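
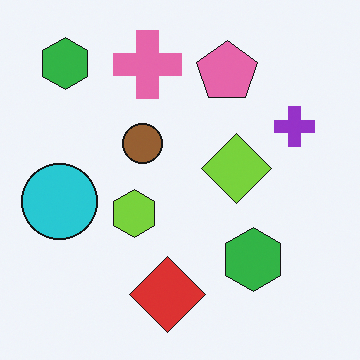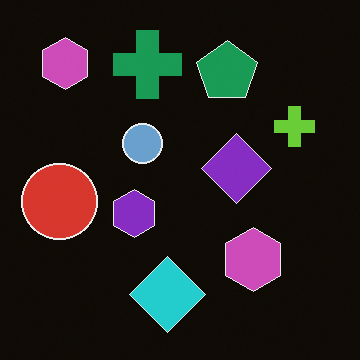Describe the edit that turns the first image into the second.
This is the original image color-inverted (negative).

The light background has become dark and every shape's color is its complement — a photographic negative.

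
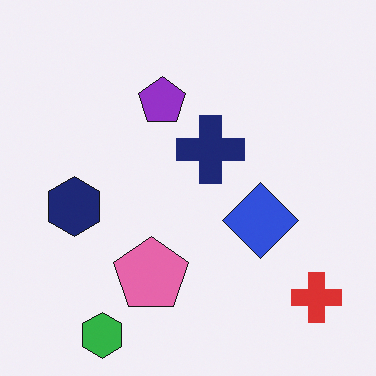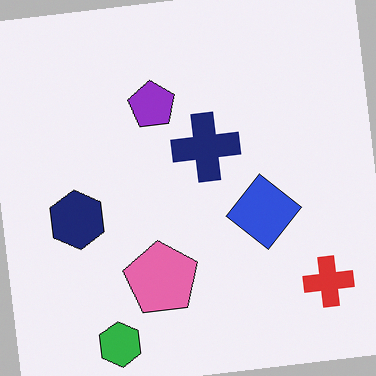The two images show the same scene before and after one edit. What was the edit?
The second image is the first rotated counter-clockwise by a small amount.

Every shape is tilted by the same angle and the image corners show triangular fill wedges — a whole-image rotation by a non-right angle.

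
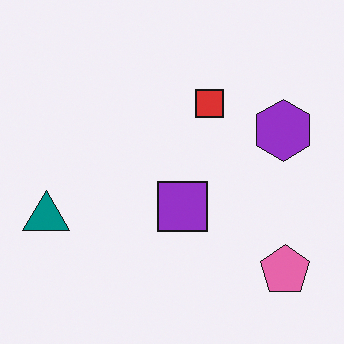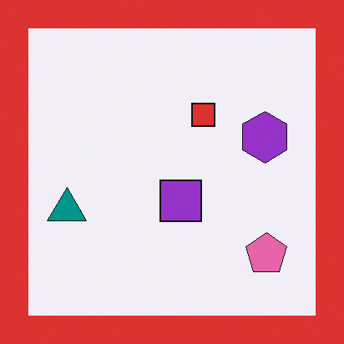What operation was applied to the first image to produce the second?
Framed with a red border.

A solid red frame runs around the edge of the second image, with the content slightly shrunk inside it.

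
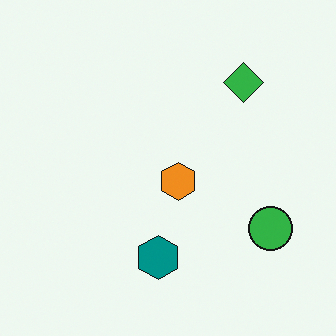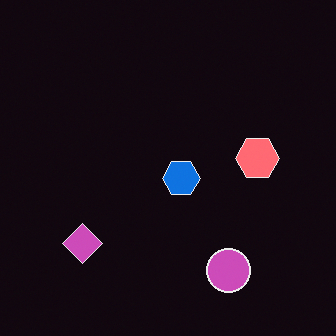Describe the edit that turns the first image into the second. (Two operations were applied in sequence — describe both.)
It was color-inverted (negative), then transposed (reflected across the top-left ↔ bottom-right diagonal).

The light background has become dark and every shape's color is its complement — a photographic negative. Shapes have swapped their row and column positions — what was in the top-right is now in the bottom-left — a diagonal reflection.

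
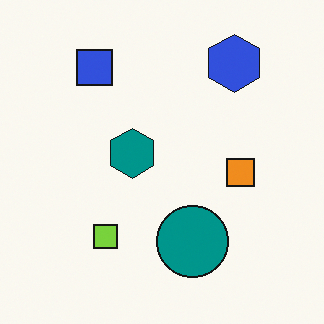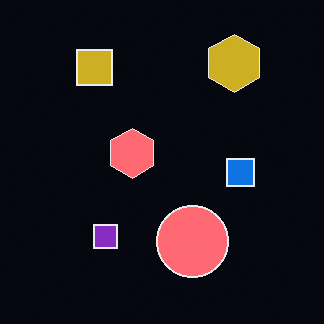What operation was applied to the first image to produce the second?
The image was color-inverted (negative).

The light background has become dark and every shape's color is its complement — a photographic negative.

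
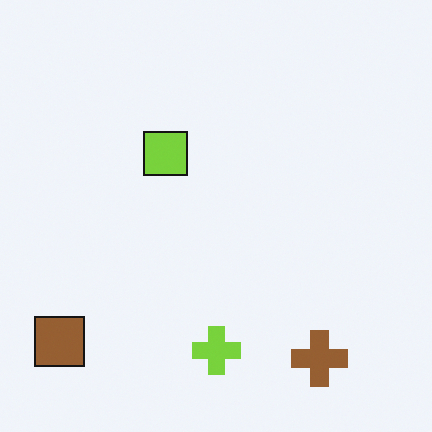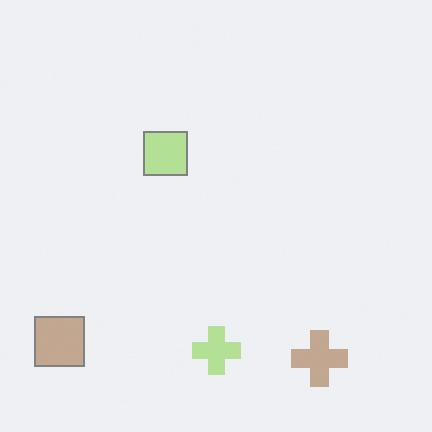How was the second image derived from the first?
The second image is the first washed out (contrast reduced).

Tones are pushed toward mid-grey across the whole image — a global contrast change.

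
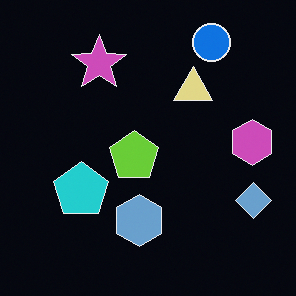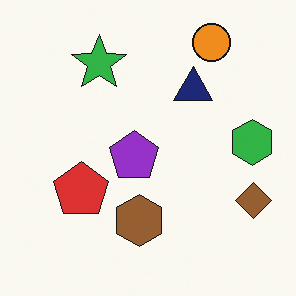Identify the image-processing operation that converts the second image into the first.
Color-inverted (negative).

The light background has become dark and every shape's color is its complement — a photographic negative.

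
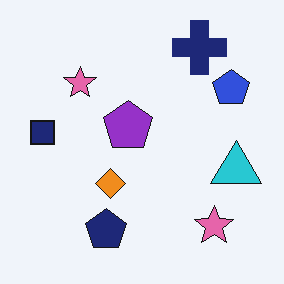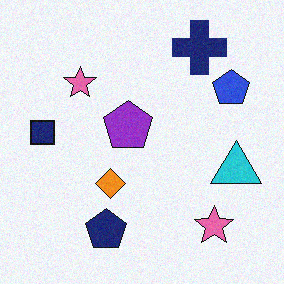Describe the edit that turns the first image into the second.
The image was degraded with light additive noise.

Random speckle covers the whole image, including the flat background.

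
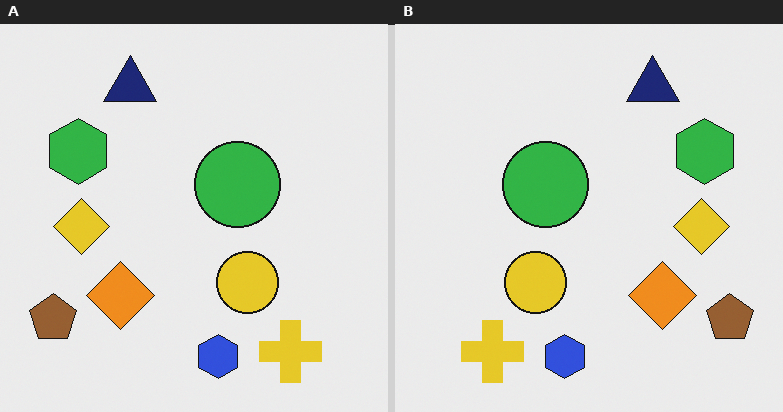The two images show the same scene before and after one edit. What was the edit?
Flipped horizontally (left ↔ right).

The brown pentagon is in the bottom-left of the left (A) image and the bottom-right of the right (B) — shapes on opposite sides of the vertical midline have swapped in a mirror flip.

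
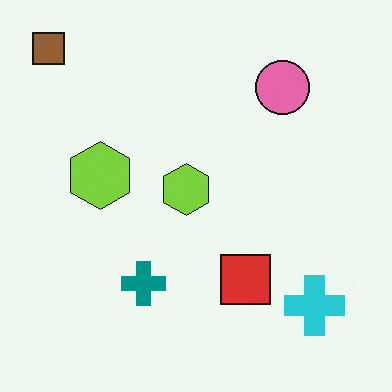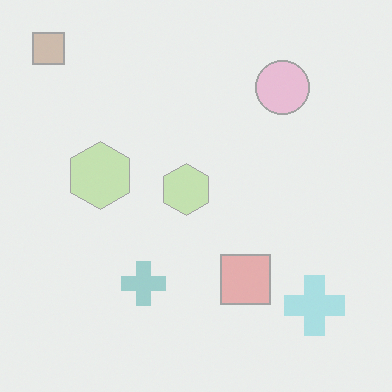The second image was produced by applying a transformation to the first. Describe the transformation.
The transformation is: washed out (contrast reduced).

Tones are pushed toward mid-grey across the whole image — a global contrast change.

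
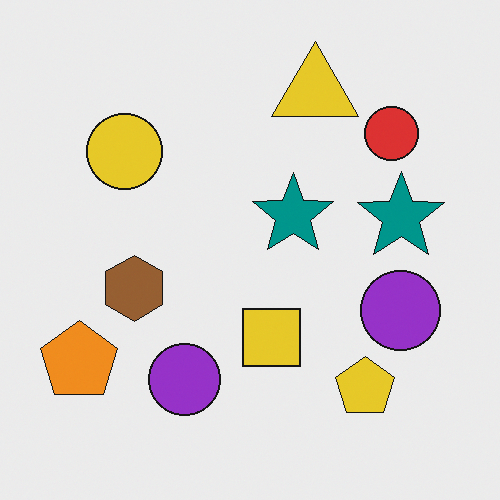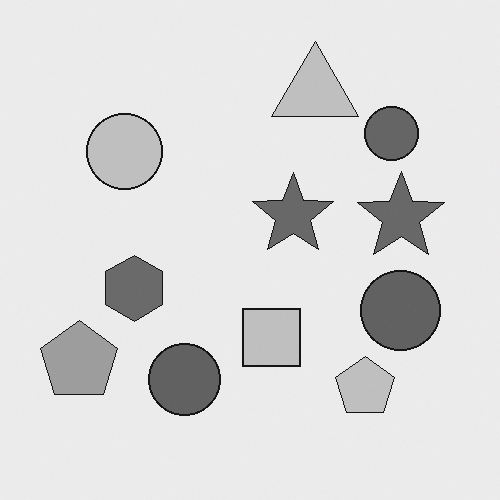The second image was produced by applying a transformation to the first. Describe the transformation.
It was converted to grayscale.

All color is removed — every shape is now a shade of grey.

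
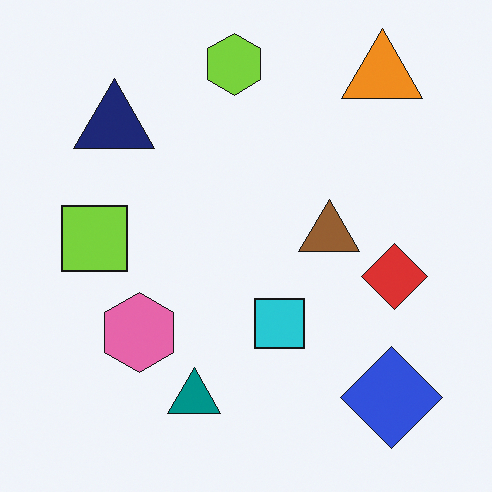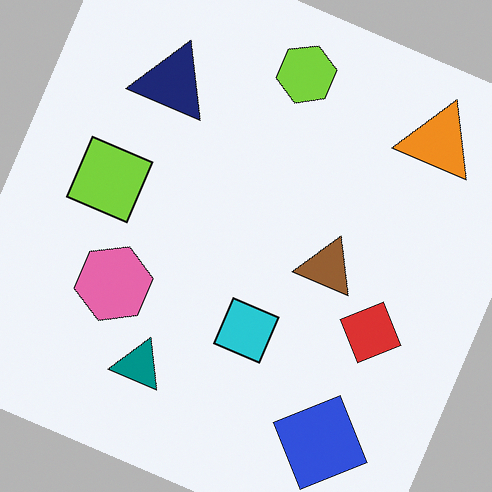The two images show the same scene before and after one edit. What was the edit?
Rotated clockwise by a clearly visible amount.

Every shape is tilted by the same angle and the image corners show triangular fill wedges — a whole-image rotation by a non-right angle.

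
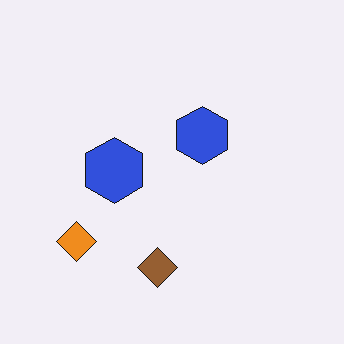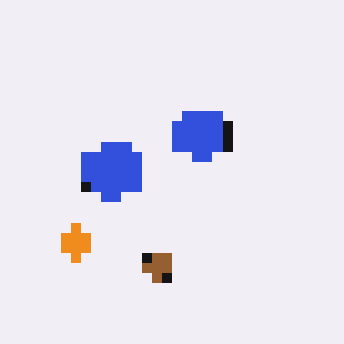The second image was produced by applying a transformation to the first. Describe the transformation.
This is the original image coarsely pixelated.

Shapes are reduced to large square blocks; fine edges and outlines are lost — a downscale-then-upscale (mosaic) effect.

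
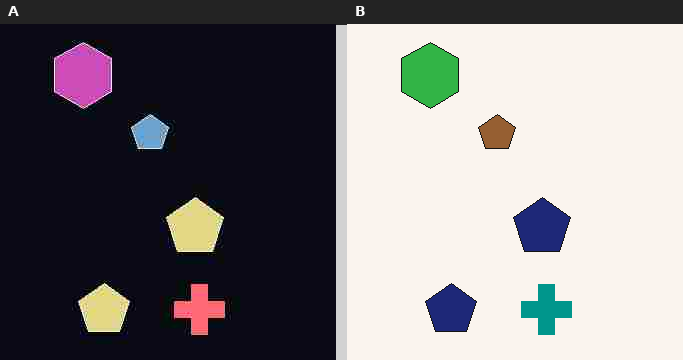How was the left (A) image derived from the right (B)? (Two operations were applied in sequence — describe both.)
Color-inverted (negative), then heavily JPEG-compressed with obvious blocking artifacts.

The light background has become dark and every shape's color is its complement — a photographic negative. Blocky 8×8 compression artifacts appear around shape edges and the flat background shows ringing — characteristic JPEG degradation.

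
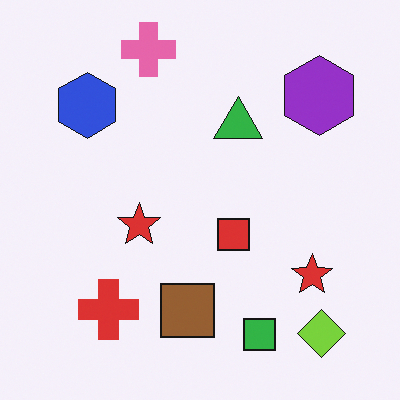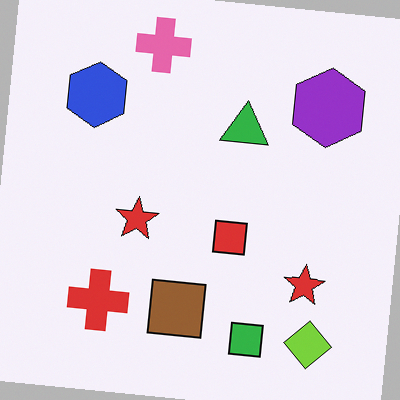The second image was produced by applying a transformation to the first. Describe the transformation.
The second image is the first rotated clockwise by a slight angle.

Every shape is tilted by the same angle and the image corners show triangular fill wedges — a whole-image rotation by a non-right angle.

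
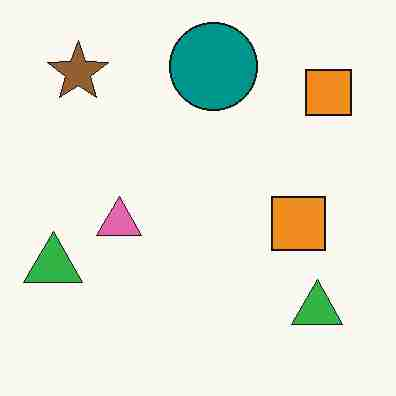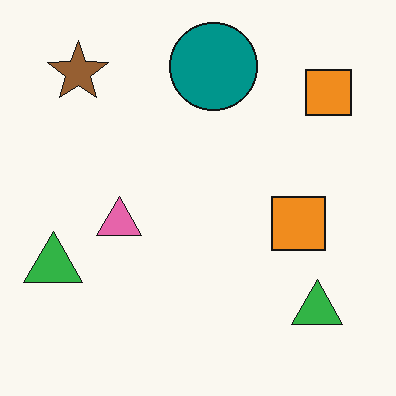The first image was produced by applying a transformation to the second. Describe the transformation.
It was heavily JPEG-compressed with obvious blocking artifacts.

Blocky 8×8 compression artifacts appear around shape edges and the flat background shows ringing — characteristic JPEG degradation.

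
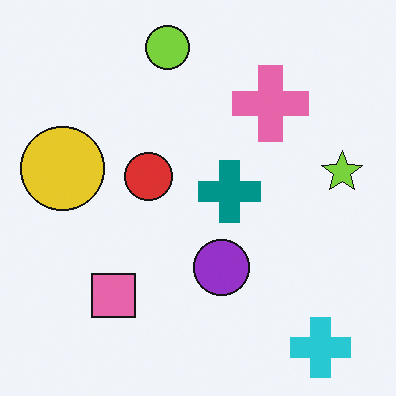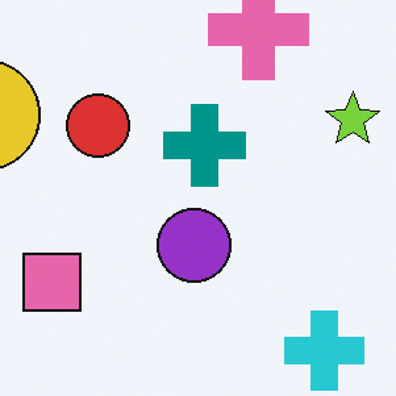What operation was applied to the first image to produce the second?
The transformation is: cropped slightly and scaled back up.

The visible shapes are larger and the field of view is narrower; shapes near the original edges may be partly or wholly outside the frame — a crop-and-rescale.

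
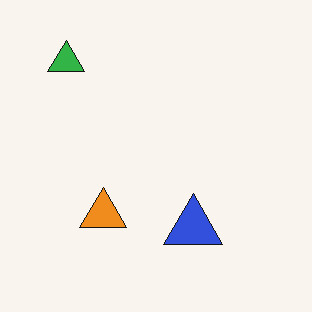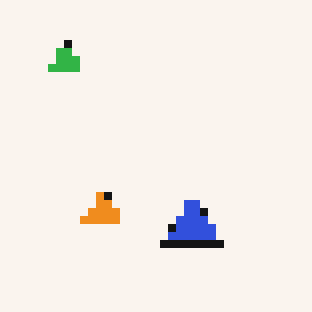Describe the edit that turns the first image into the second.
The second image is the first pixelated into visible square blocks.

Shapes are reduced to large square blocks; fine edges and outlines are lost — a downscale-then-upscale (mosaic) effect.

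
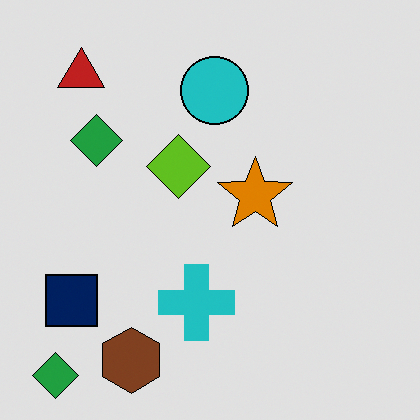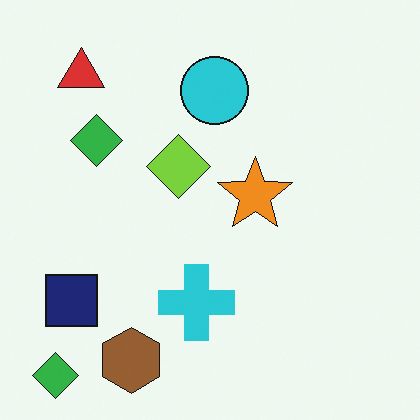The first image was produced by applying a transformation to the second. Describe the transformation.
It was moderately posterized.

Each flat color has snapped to a coarser quantized level — most visibly, the near-white background has dropped to a flat grey.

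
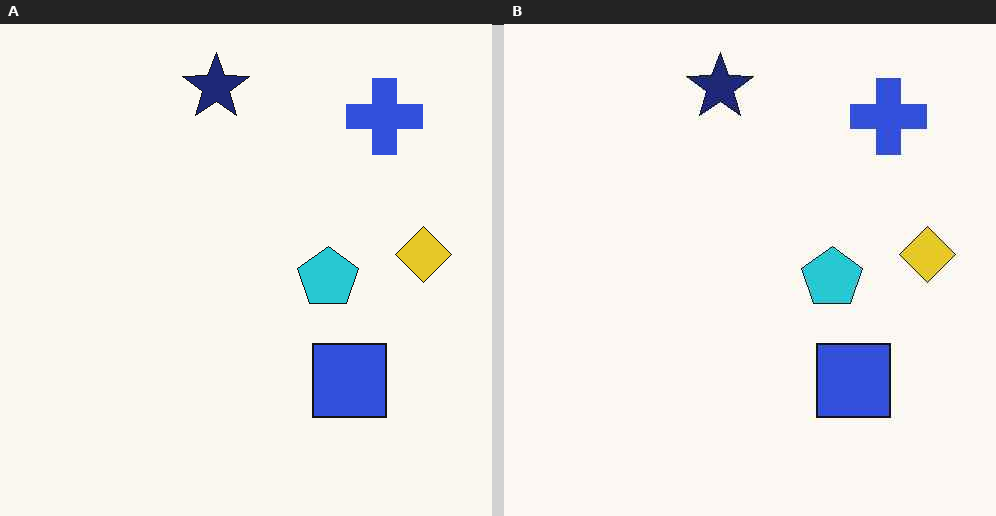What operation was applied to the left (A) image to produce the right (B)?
This is the original image given moderate JPEG compression.

Blocky 8×8 compression artifacts appear around shape edges and the flat background shows ringing — characteristic JPEG degradation.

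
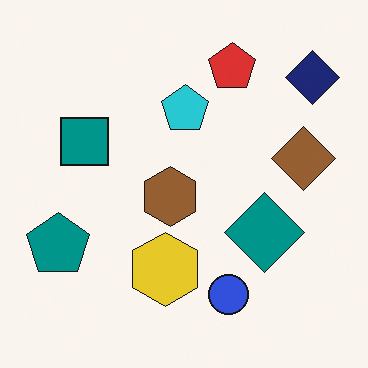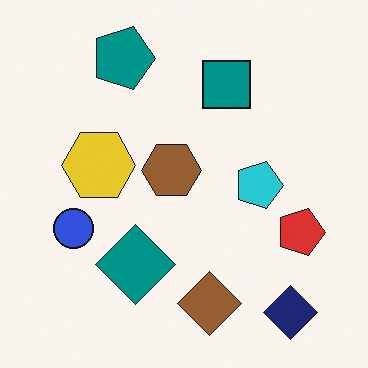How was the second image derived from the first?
The image was rotated 90° clockwise.

The navy diamond sits in the top-right of the first image and the bottom-right of the second — consistent with a whole-image 90° clockwise rotation.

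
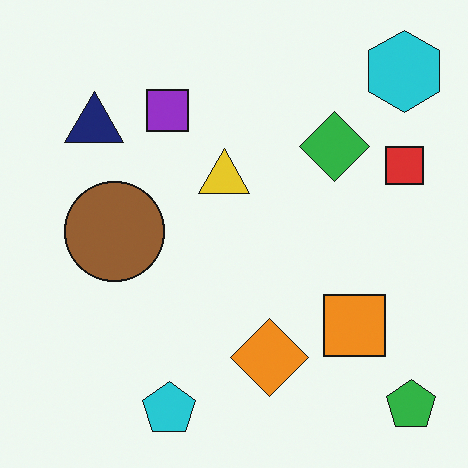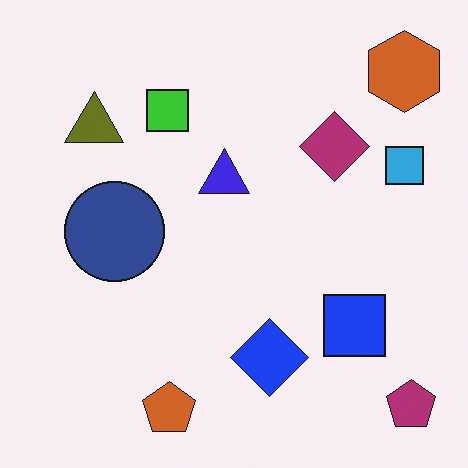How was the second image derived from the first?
The image was hue-shifted through roughly half the color wheel.

Every shape's color has rotated by the same amount around the hue wheel — a uniform hue shift.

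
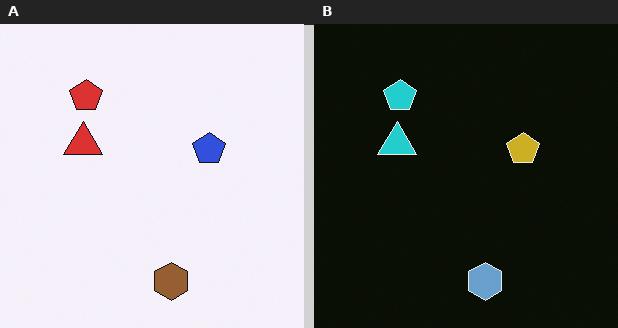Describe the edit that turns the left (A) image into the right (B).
The transformation is: color-inverted (negative).

The light background has become dark and every shape's color is its complement — a photographic negative.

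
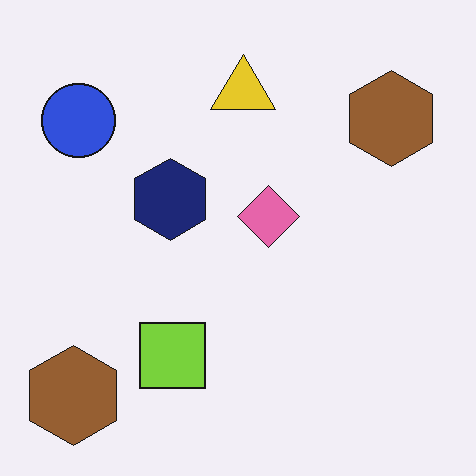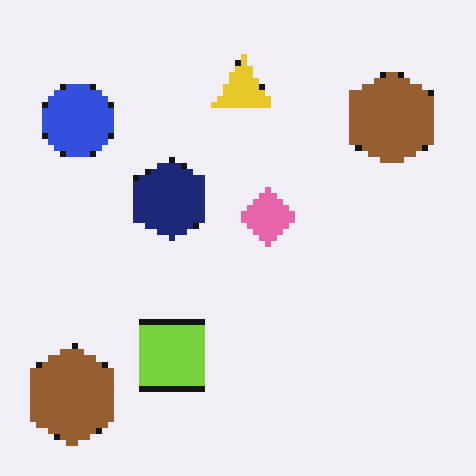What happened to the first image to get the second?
It was moderately pixelated.

Shapes are reduced to large square blocks; fine edges and outlines are lost — a downscale-then-upscale (mosaic) effect.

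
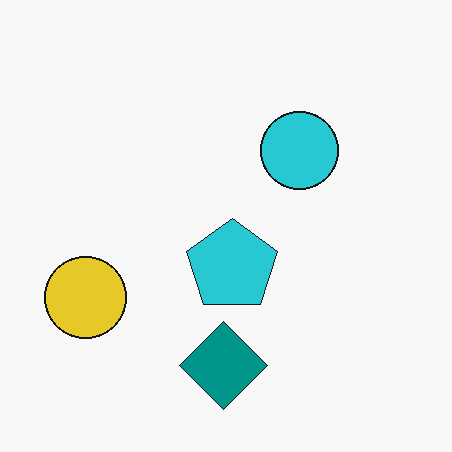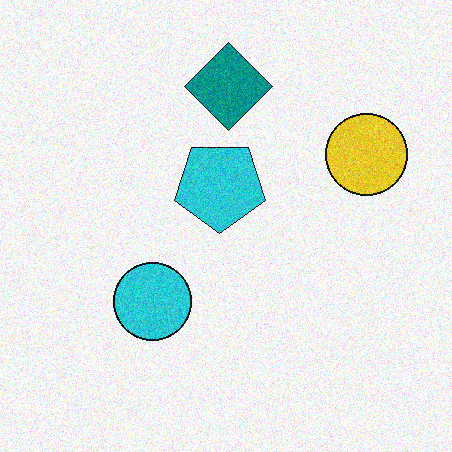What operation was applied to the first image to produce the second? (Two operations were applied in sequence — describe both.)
This is the original image degraded with visible gaussian noise, then rotated 180°.

Random speckle covers the whole image, including the flat background. The yellow circle sits in the left of the first image and the right of the second — consistent with a whole-image 180° rotation.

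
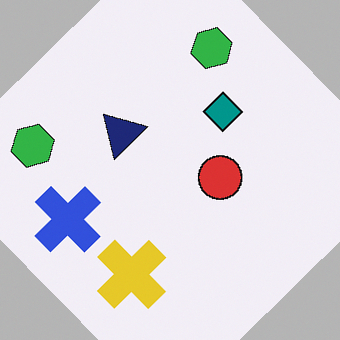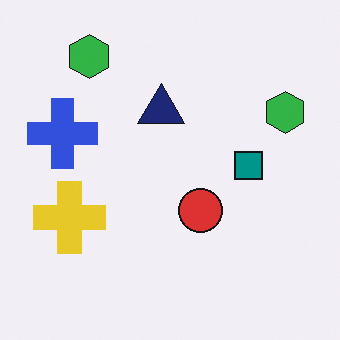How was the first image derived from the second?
The transformation is: rotated counter-clockwise by a large amount — several tens of degrees.

Every shape is tilted by the same angle and the image corners show triangular fill wedges — a whole-image rotation by a non-right angle.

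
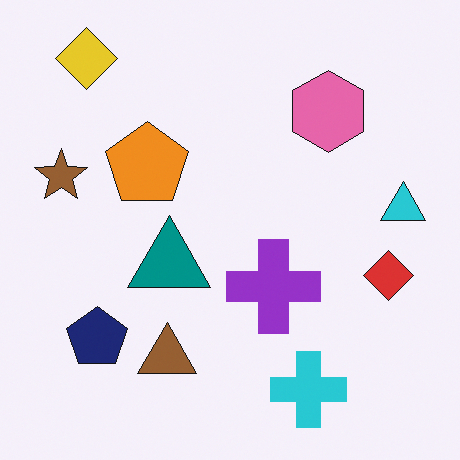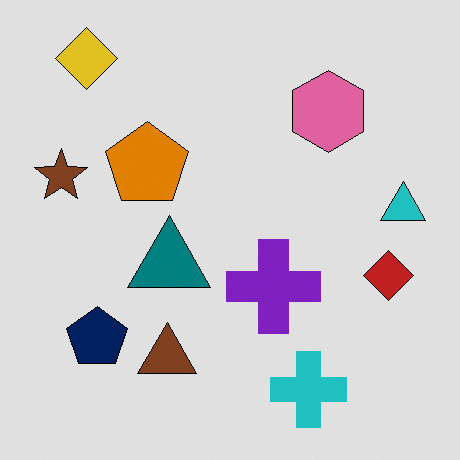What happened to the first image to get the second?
It was posterized to a reduced palette.

Each flat color has snapped to a coarser quantized level — most visibly, the near-white background has dropped to a flat grey.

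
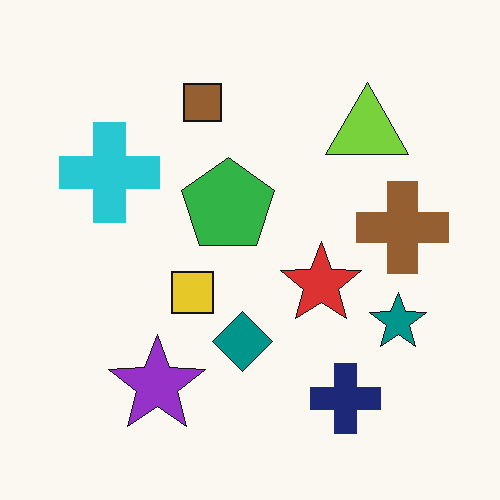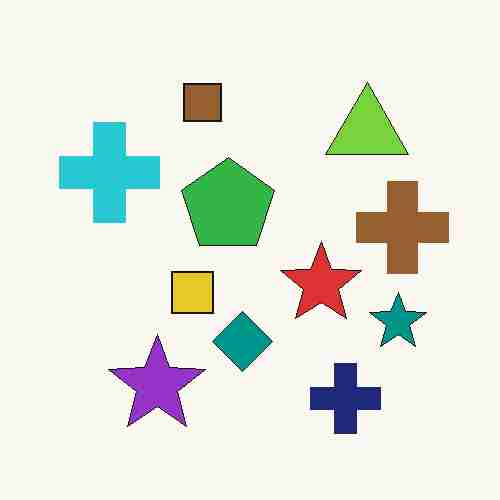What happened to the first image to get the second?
The transformation is: heavily JPEG-compressed with obvious blocking artifacts.

Blocky 8×8 compression artifacts appear around shape edges and the flat background shows ringing — characteristic JPEG degradation.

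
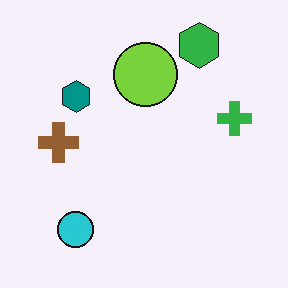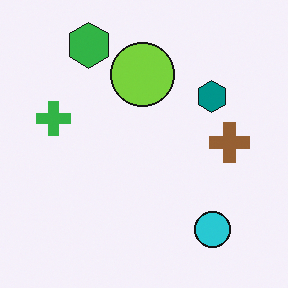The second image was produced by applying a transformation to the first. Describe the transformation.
The second image is the first flipped horizontally (left ↔ right).

The green cross is in the right of the first image and the left of the second — shapes on opposite sides of the vertical midline have swapped in a mirror flip.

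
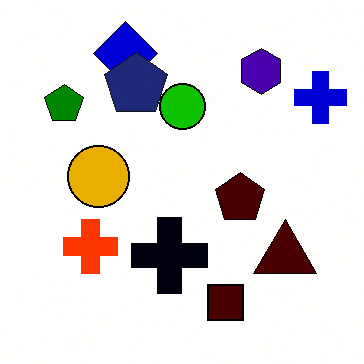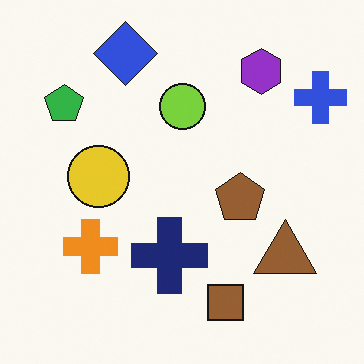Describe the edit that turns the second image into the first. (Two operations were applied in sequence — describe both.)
The first image is the second boosted in contrast, then overlaid with an additional navy pentagon.

Tones are pushed away from mid-grey across the whole image — a global contrast change. A navy pentagon appears in the first image that is absent from the second.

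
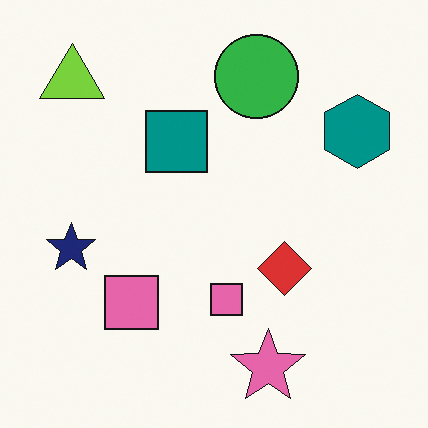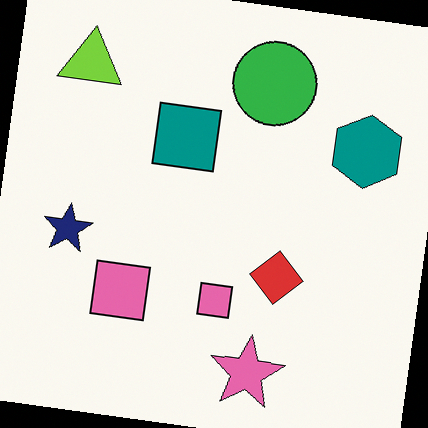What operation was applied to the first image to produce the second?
The transformation is: rotated clockwise by a few degrees.

Every shape is tilted by the same angle and the image corners show triangular fill wedges — a whole-image rotation by a non-right angle.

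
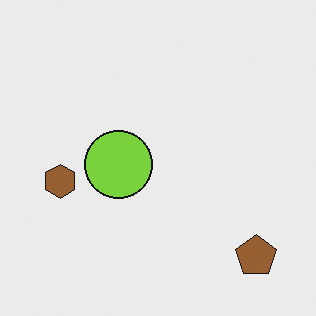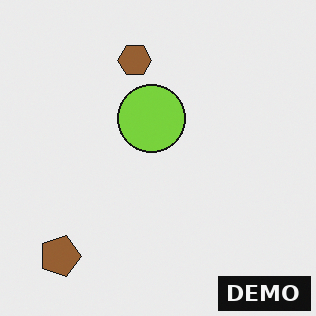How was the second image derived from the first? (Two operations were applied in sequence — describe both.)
The second image is the first rotated 90° clockwise, then watermarked with the text "DEMO" in the lower-right corner.

The brown pentagon sits in the bottom-right of the first image and the bottom-left of the second — consistent with a whole-image 90° clockwise rotation. A dark label reading "DEMO" appears in the lower-right corner.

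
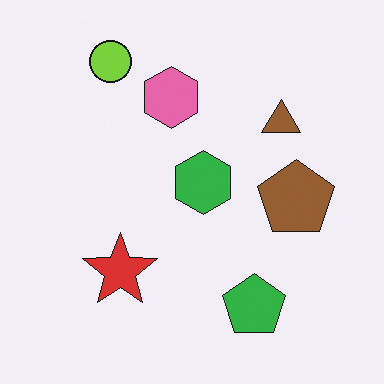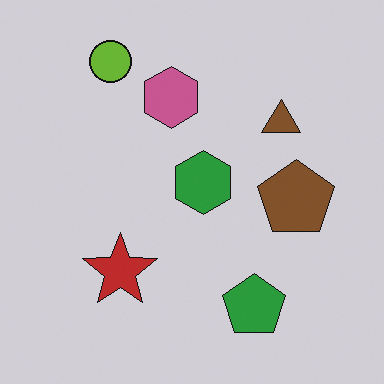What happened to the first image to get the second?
The second image is the first slightly darkened.

Every pixel — background and shapes alike — is uniformly darkened.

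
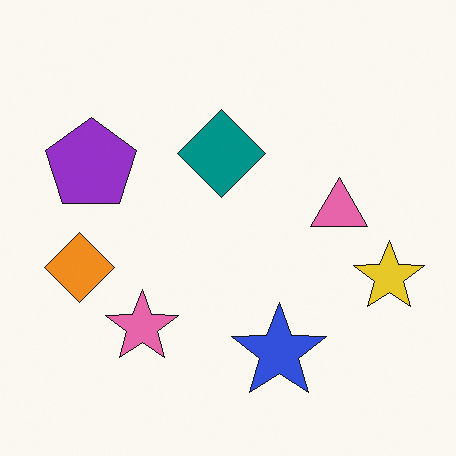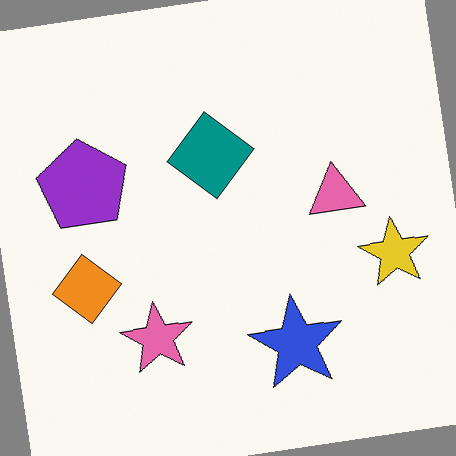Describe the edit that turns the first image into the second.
The image was rotated counter-clockwise by a few degrees.

Every shape is tilted by the same angle and the image corners show triangular fill wedges — a whole-image rotation by a non-right angle.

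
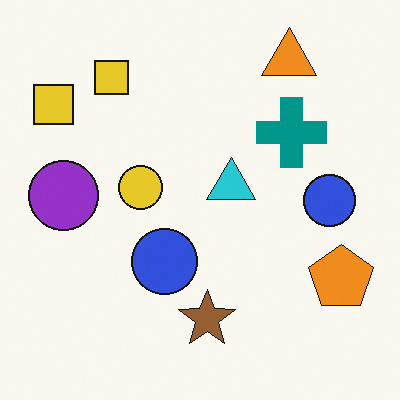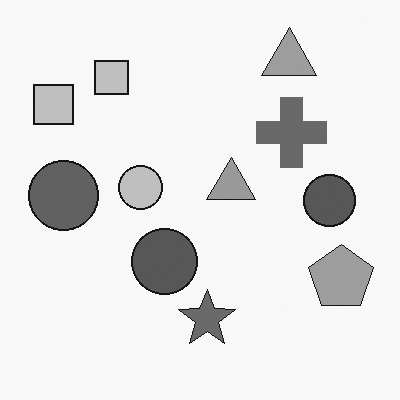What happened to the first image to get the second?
The image was converted to grayscale.

All color is removed — every shape is now a shade of grey.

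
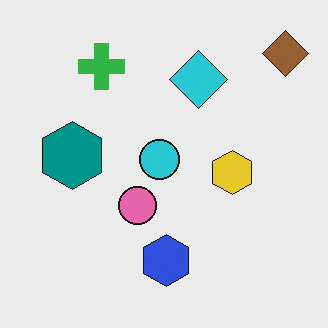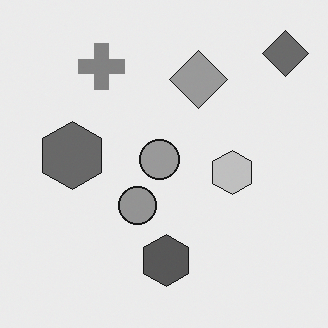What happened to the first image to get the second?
The image was converted to grayscale.

All color is removed — every shape is now a shade of grey.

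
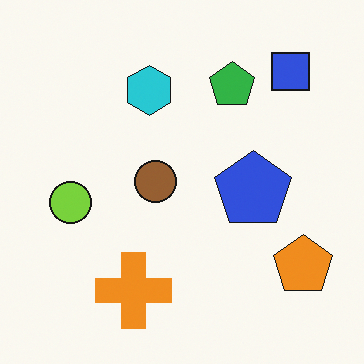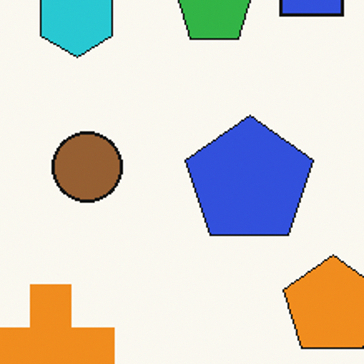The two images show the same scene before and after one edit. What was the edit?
It was cropped tightly and scaled back up.

The visible shapes are larger and the field of view is narrower; shapes near the original edges may be partly or wholly outside the frame — a crop-and-rescale.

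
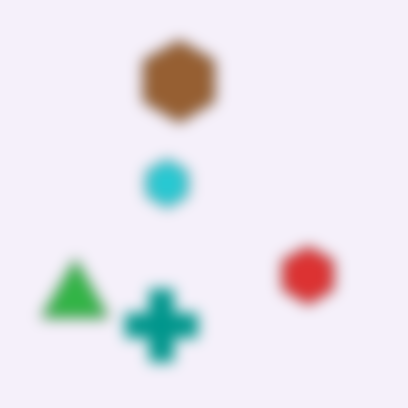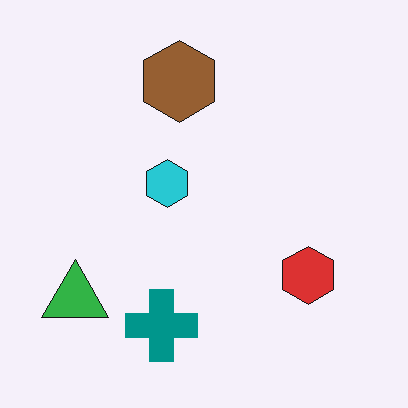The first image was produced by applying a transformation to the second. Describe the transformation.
Heavily blurred.

Shape edges and outlines are uniformly softened across the whole image.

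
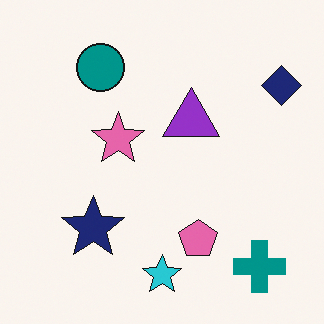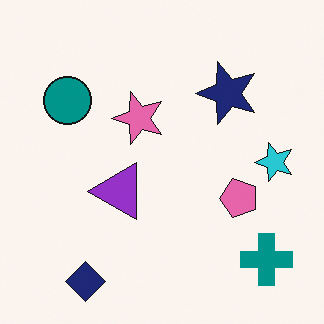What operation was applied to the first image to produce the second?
The transformation is: transposed (reflected across the top-left ↔ bottom-right diagonal).

Shapes have swapped their row and column positions — what was in the top-right is now in the bottom-left — a diagonal reflection.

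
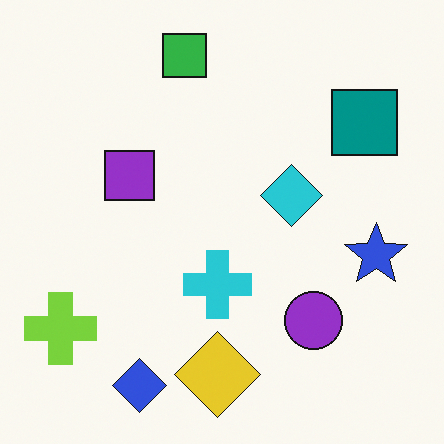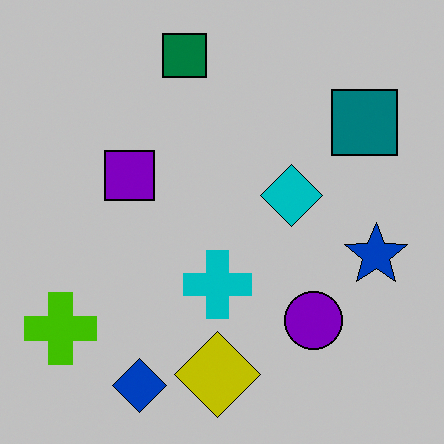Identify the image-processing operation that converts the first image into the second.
Heavily posterized to just a handful of flat colors.

Each flat color has snapped to a coarser quantized level — most visibly, the near-white background has dropped to a flat grey.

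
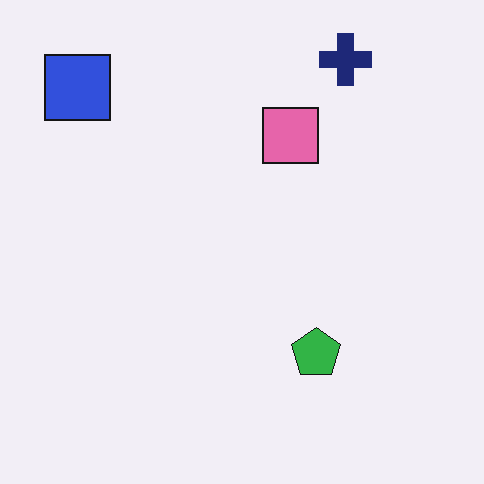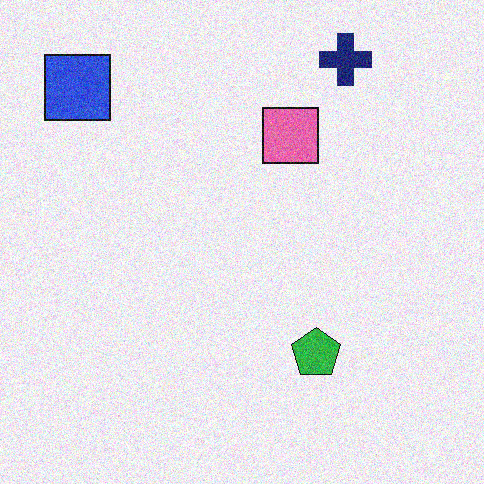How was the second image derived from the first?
The image was degraded with visible gaussian noise.

Random speckle covers the whole image, including the flat background.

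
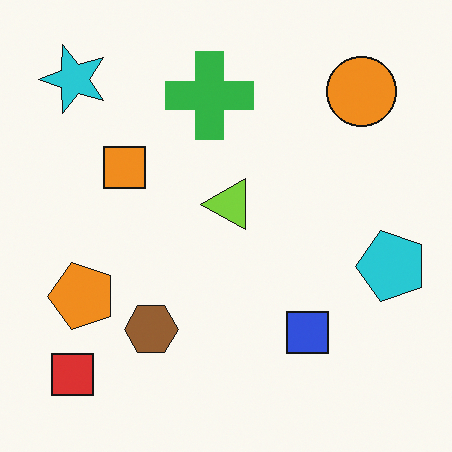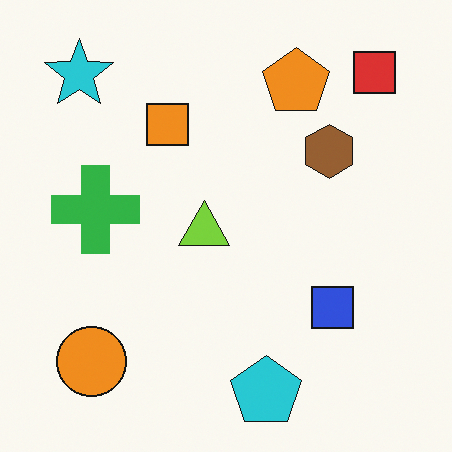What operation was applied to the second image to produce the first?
The transformation is: transposed (reflected across the top-left ↔ bottom-right diagonal).

Shapes have swapped their row and column positions — what was in the top-right is now in the bottom-left — a diagonal reflection.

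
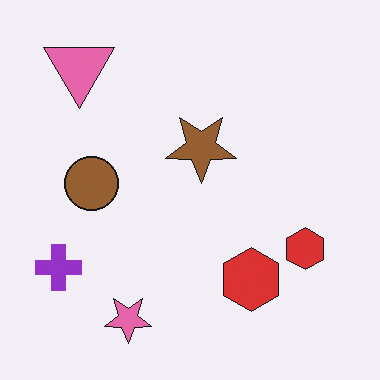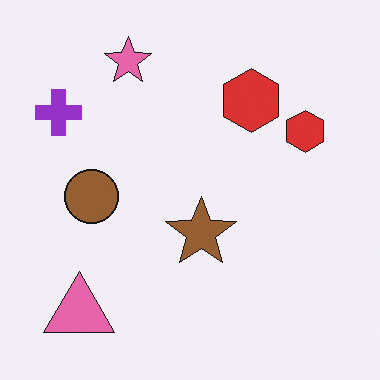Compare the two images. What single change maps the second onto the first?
The first image is the second flipped vertically (top ↔ bottom).

The pink star is in the top of the second image and the bottom of the first — shapes on opposite sides of the horizontal midline have swapped in a mirror flip.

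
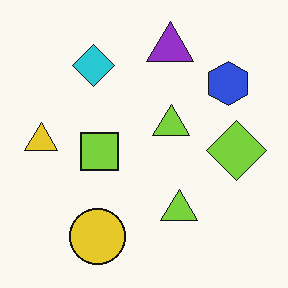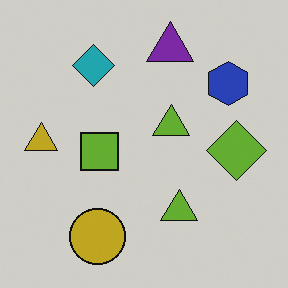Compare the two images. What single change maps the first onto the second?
The transformation is: darkened a little.

Every pixel — background and shapes alike — is uniformly darkened.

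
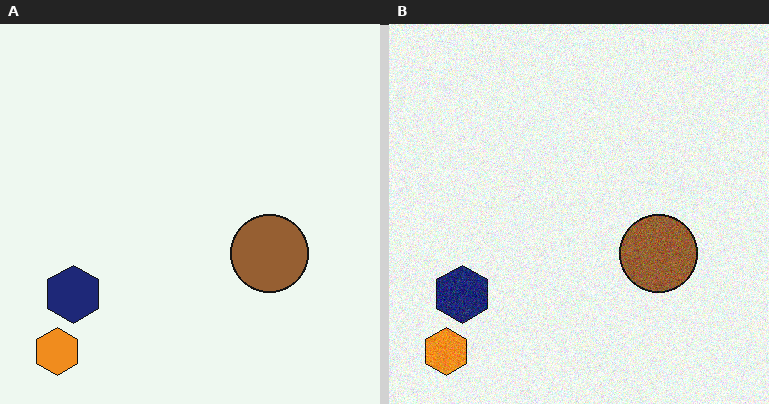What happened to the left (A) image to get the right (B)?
This is the original image degraded with visible gaussian noise.

Random speckle covers the whole image, including the flat background.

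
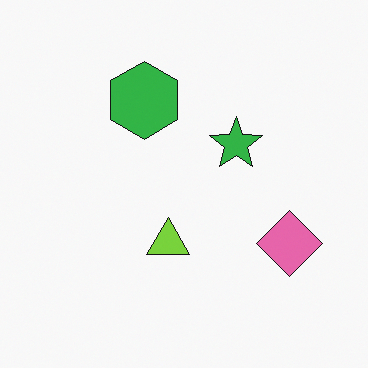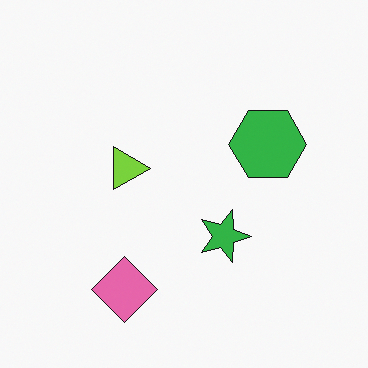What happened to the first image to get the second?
This is the original image rotated 90° clockwise.

The pink diamond sits in the right of the first image and the bottom of the second — consistent with a whole-image 90° clockwise rotation.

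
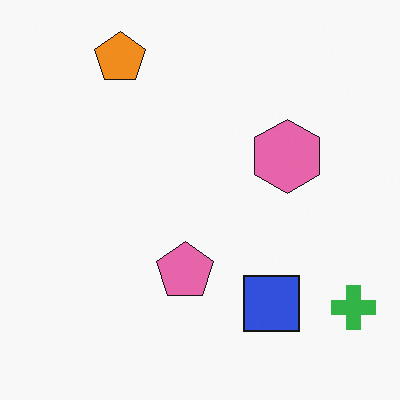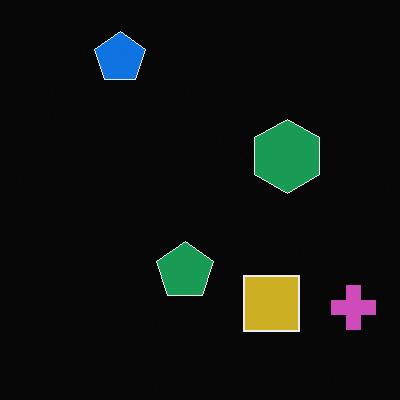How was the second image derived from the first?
This is the original image color-inverted (negative).

The light background has become dark and every shape's color is its complement — a photographic negative.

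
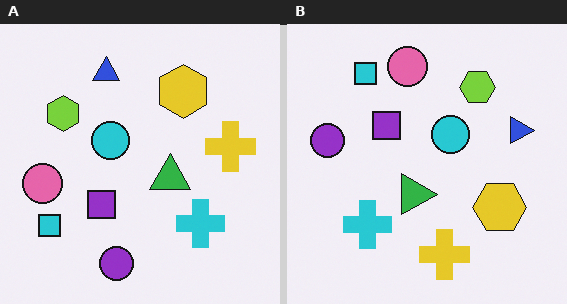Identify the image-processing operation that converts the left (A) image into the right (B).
It was rotated 90° clockwise.

The cyan square sits in the bottom-left of the left (A) image and the top-left of the right (B) — consistent with a whole-image 90° clockwise rotation.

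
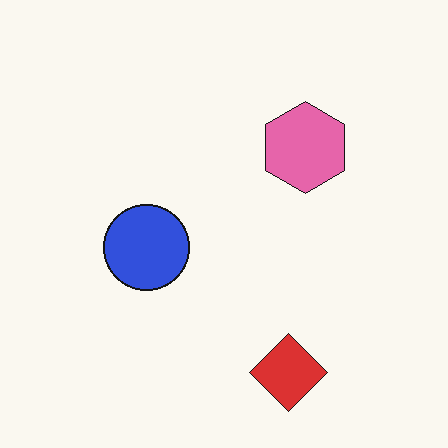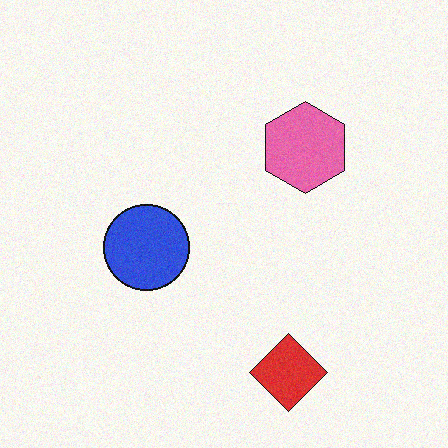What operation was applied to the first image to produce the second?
This is the original image degraded with a light layer of grain.

Random speckle covers the whole image, including the flat background.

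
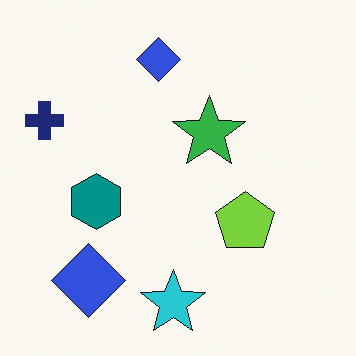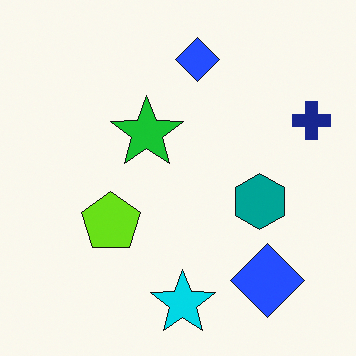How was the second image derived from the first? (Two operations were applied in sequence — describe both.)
The second image is the first slightly oversaturated, then flipped horizontally (left ↔ right).

All colors are more vivid — a global saturation change. The navy cross is in the left of the first image and the right of the second — shapes on opposite sides of the vertical midline have swapped in a mirror flip.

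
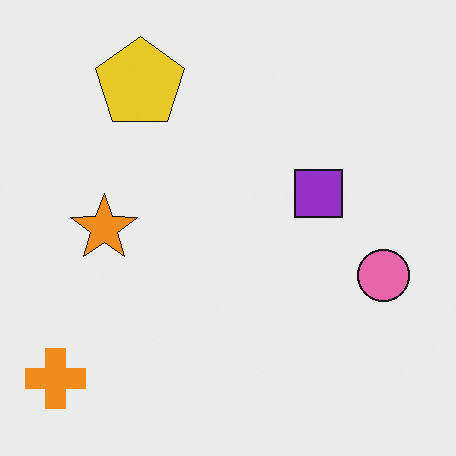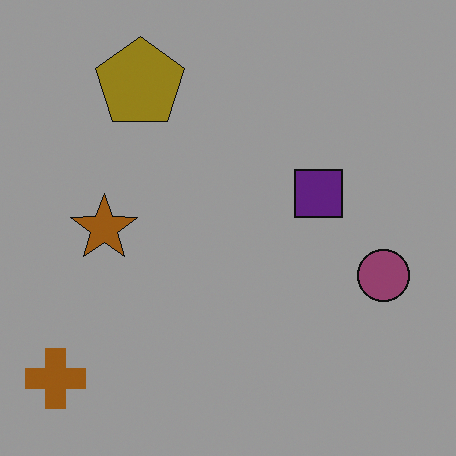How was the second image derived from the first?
The image was darkened a lot.

Every pixel — background and shapes alike — is uniformly darkened.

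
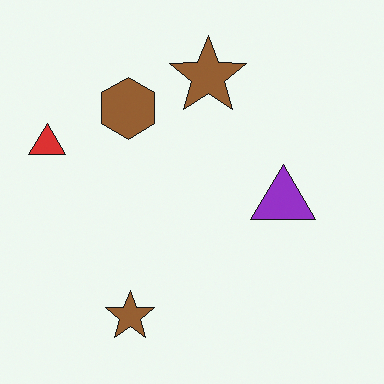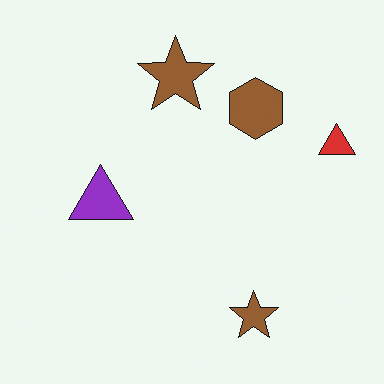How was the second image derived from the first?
It was flipped horizontally (left ↔ right).

The red triangle is in the left of the first image and the right of the second — shapes on opposite sides of the vertical midline have swapped in a mirror flip.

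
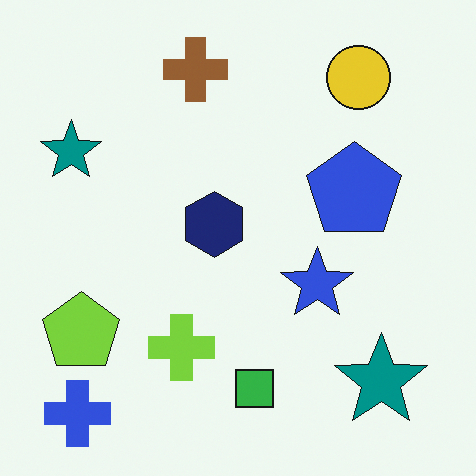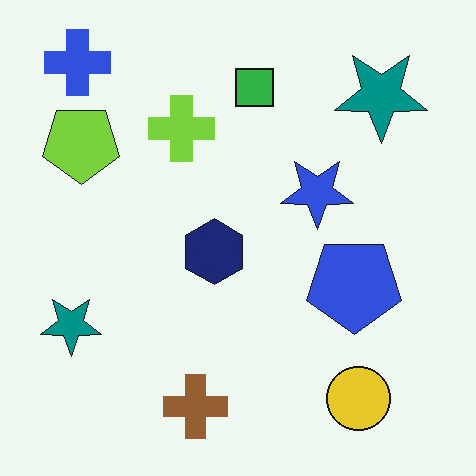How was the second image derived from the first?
Flipped vertically (top ↔ bottom).

The blue cross is in the bottom-left of the first image and the top-left of the second — shapes on opposite sides of the horizontal midline have swapped in a mirror flip.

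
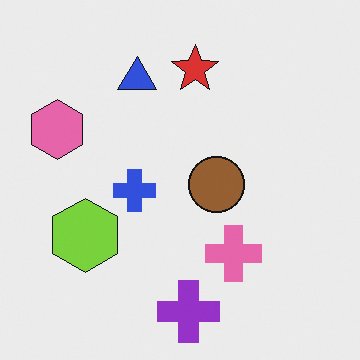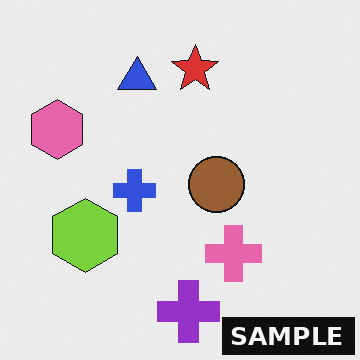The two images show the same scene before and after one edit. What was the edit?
The second image is the first watermarked with the text "SAMPLE" in the lower-right corner.

A dark label reading "SAMPLE" appears in the lower-right corner.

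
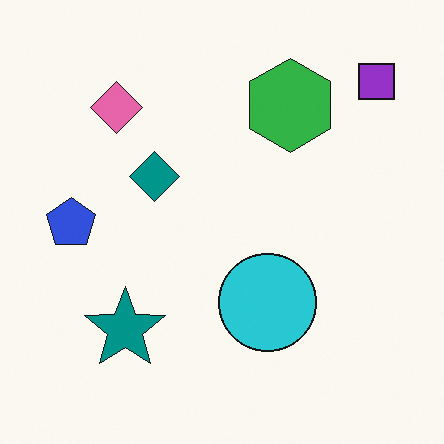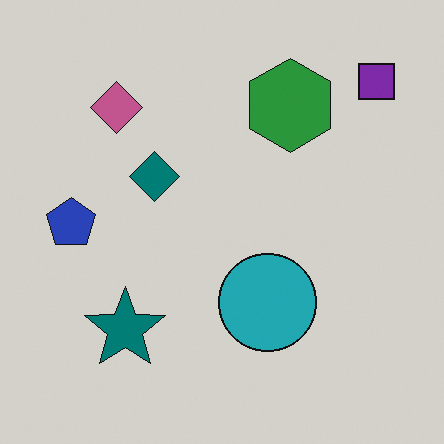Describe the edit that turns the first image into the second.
It was darkened a little.

Every pixel — background and shapes alike — is uniformly darkened.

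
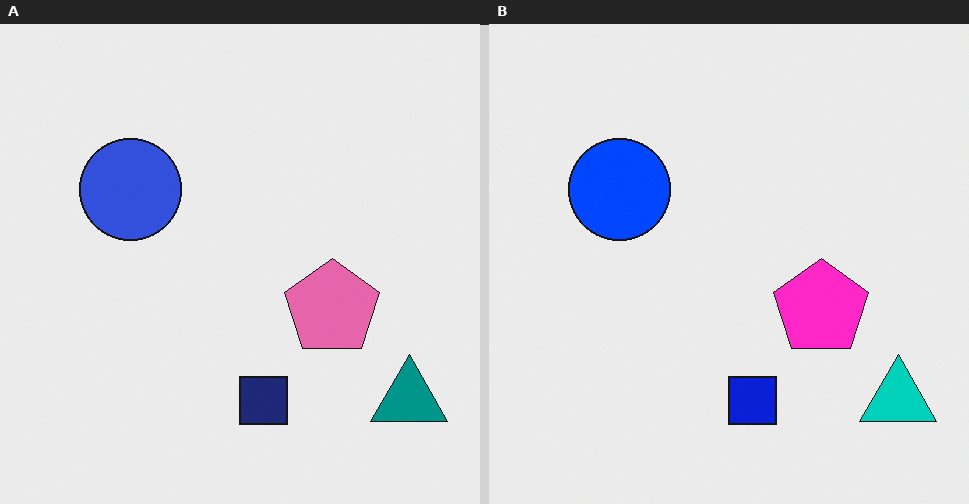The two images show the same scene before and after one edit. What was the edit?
The right (B) image is the left (A) made much more vivid (saturation change).

All colors are more vivid — a global saturation change.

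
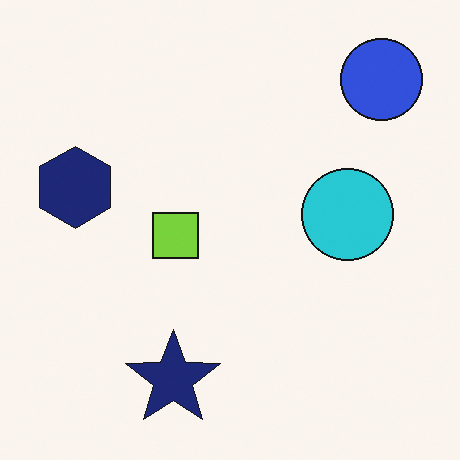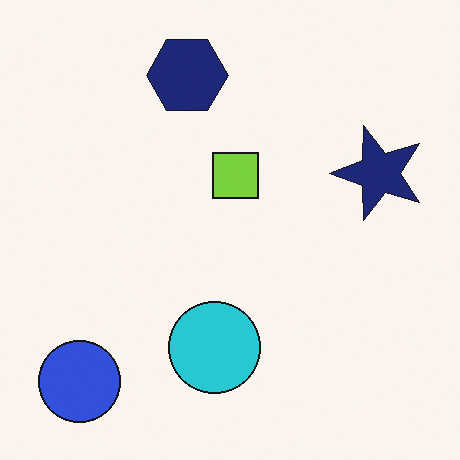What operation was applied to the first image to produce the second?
The image was transposed (reflected across the top-left ↔ bottom-right diagonal).

Shapes have swapped their row and column positions — what was in the top-right is now in the bottom-left — a diagonal reflection.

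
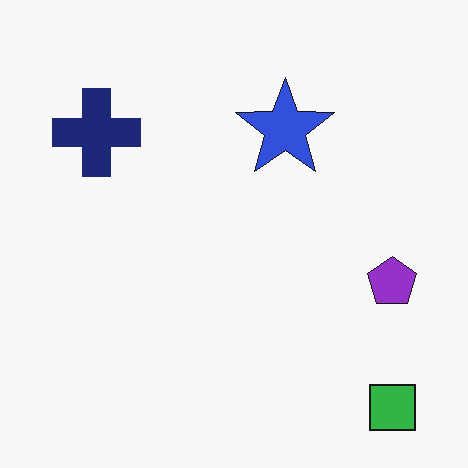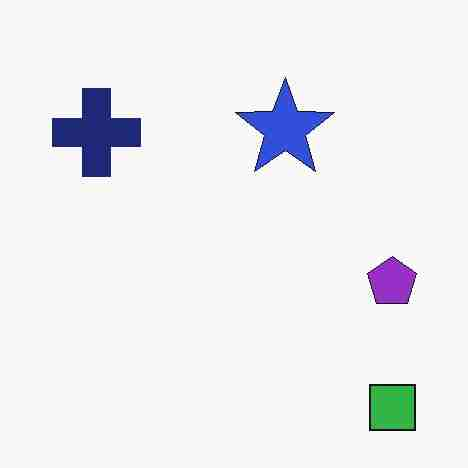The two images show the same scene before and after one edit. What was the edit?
The second image is the first heavily JPEG-compressed with obvious blocking artifacts.

Blocky 8×8 compression artifacts appear around shape edges and the flat background shows ringing — characteristic JPEG degradation.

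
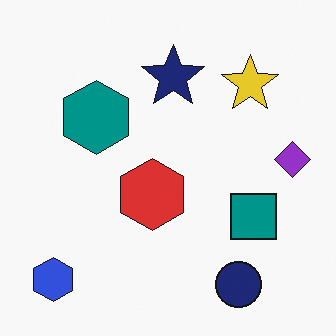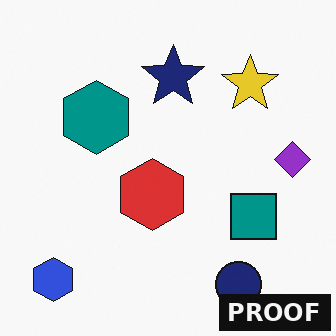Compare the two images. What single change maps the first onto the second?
The second image is the first watermarked with the text "PROOF" in the lower-right corner.

A dark label reading "PROOF" appears in the lower-right corner.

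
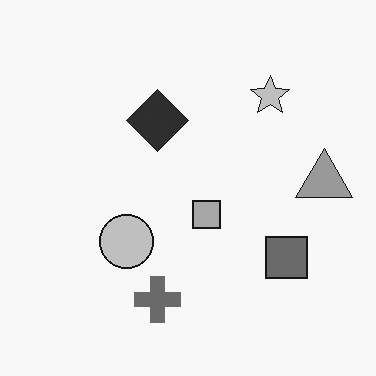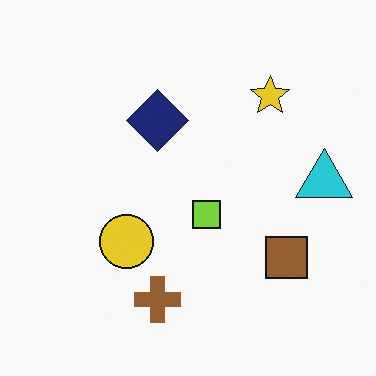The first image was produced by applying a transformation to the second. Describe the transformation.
The image was converted to grayscale.

All color is removed — every shape is now a shade of grey.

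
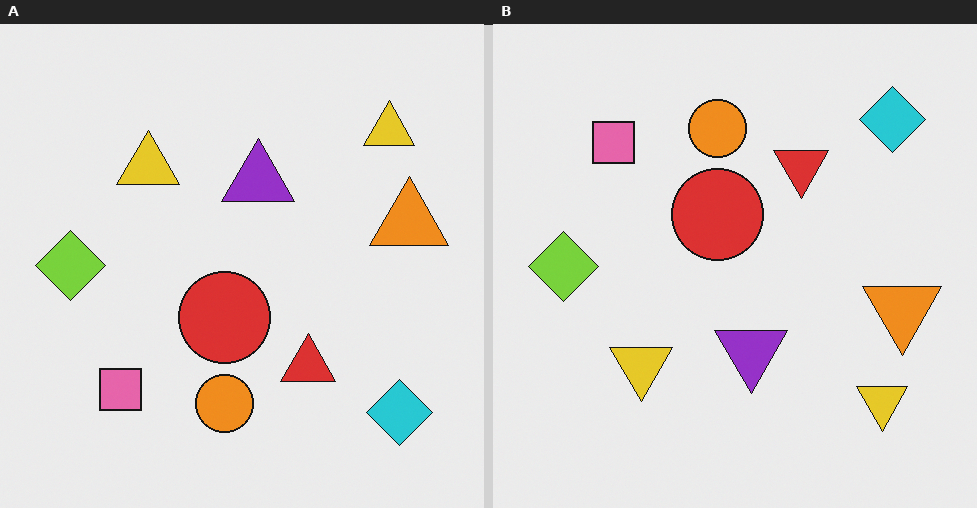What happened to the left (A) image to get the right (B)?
The right (B) image is the left (A) flipped vertically (top ↔ bottom).

The cyan diamond is in the bottom-right of the left (A) image and the top-right of the right (B) — shapes on opposite sides of the horizontal midline have swapped in a mirror flip.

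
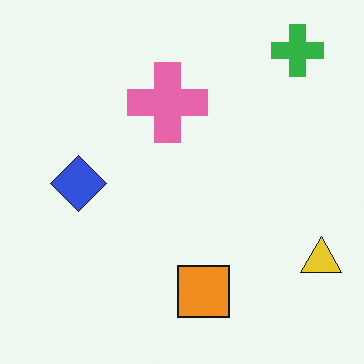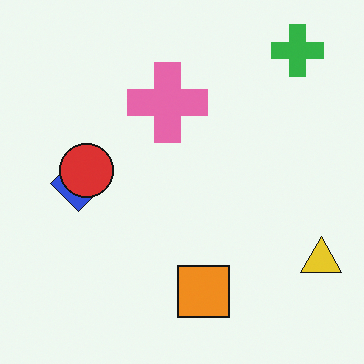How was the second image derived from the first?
The transformation is: overlaid with an additional red circle.

A red circle appears in the second image that is absent from the first.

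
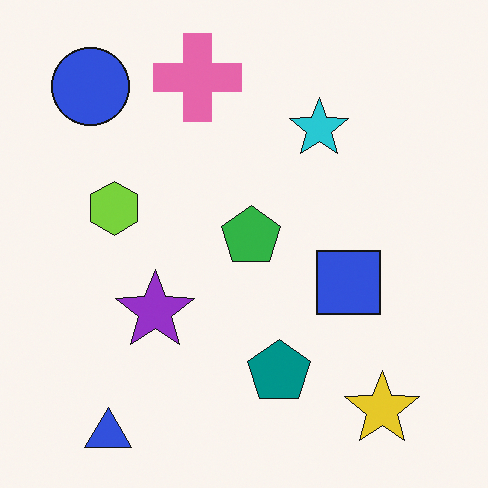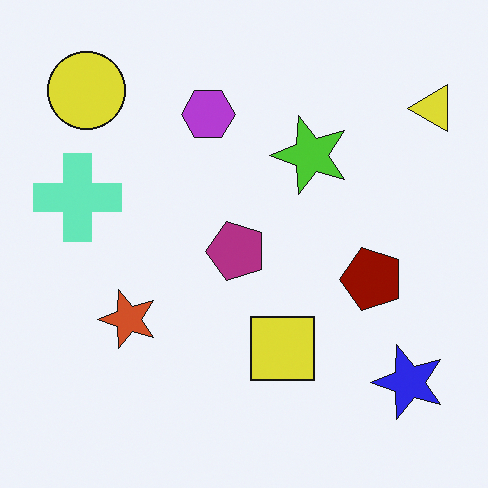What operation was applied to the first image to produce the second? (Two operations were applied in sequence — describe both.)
The image was transposed (reflected across the top-left ↔ bottom-right diagonal), then hue-shifted through roughly half the color wheel.

Shapes have swapped their row and column positions — what was in the top-right is now in the bottom-left — a diagonal reflection. Every shape's color has rotated by the same amount around the hue wheel — a uniform hue shift.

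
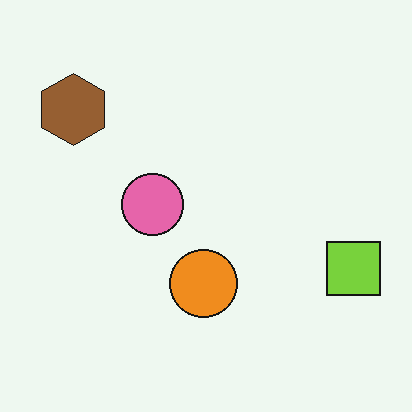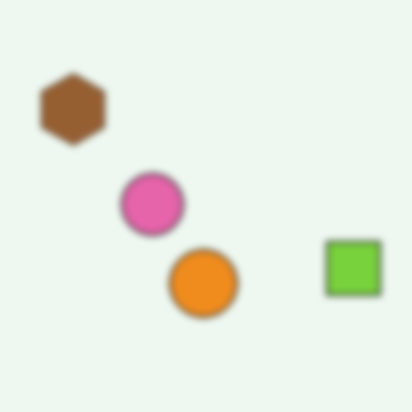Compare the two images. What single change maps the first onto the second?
It was noticeably gaussian-blurred.

Shape edges and outlines are uniformly softened across the whole image.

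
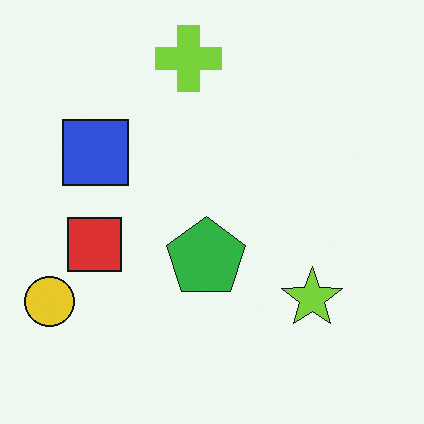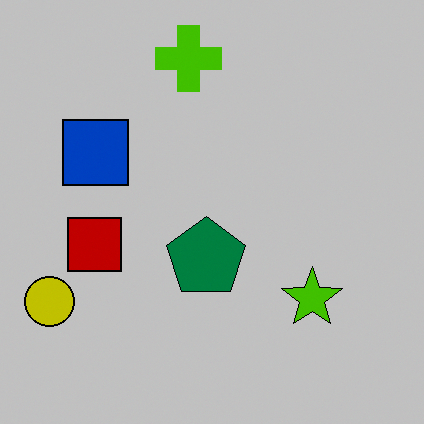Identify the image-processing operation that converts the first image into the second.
The transformation is: aggressively posterized.

Each flat color has snapped to a coarser quantized level — most visibly, the near-white background has dropped to a flat grey.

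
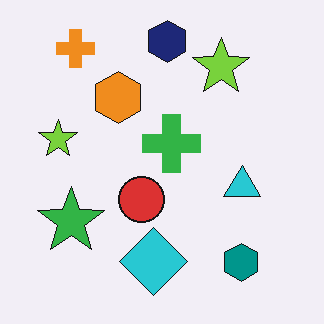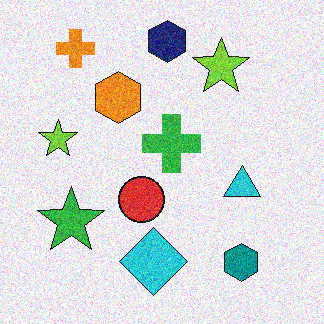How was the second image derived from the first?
Degraded with moderate additive noise.

Random speckle covers the whole image, including the flat background.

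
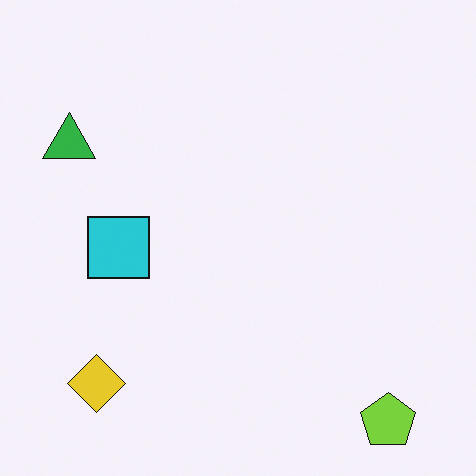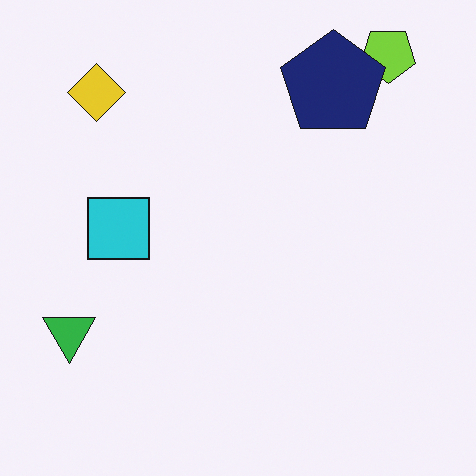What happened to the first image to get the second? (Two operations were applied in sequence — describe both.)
Flipped vertically (top ↔ bottom), then overlaid with an additional navy pentagon.

The lime pentagon is in the bottom-right of the first image and the top-right of the second — shapes on opposite sides of the horizontal midline have swapped in a mirror flip. A navy pentagon appears in the second image that is absent from the first.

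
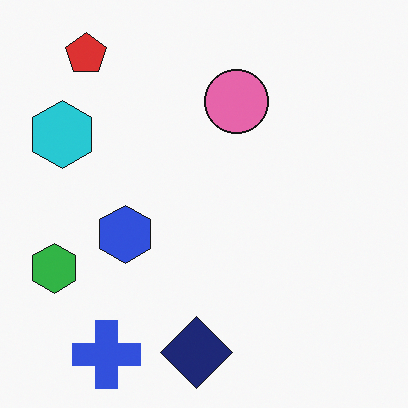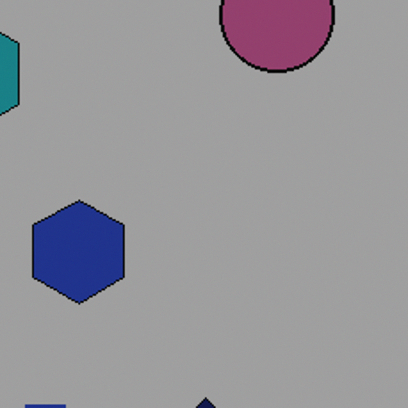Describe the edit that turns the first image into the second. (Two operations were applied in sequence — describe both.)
This is the original image cropped to a noticeably smaller region and rescaled, then darkened a lot.

The visible shapes are larger and the field of view is narrower; shapes near the original edges may be partly or wholly outside the frame — a crop-and-rescale. Every pixel — background and shapes alike — is uniformly darkened.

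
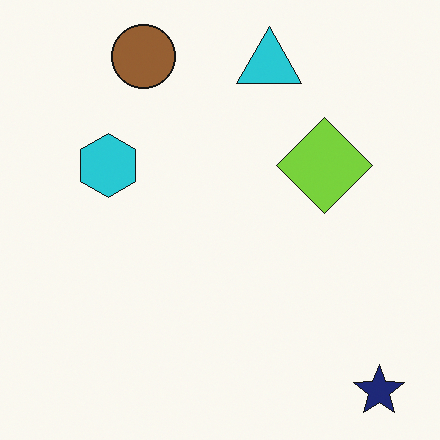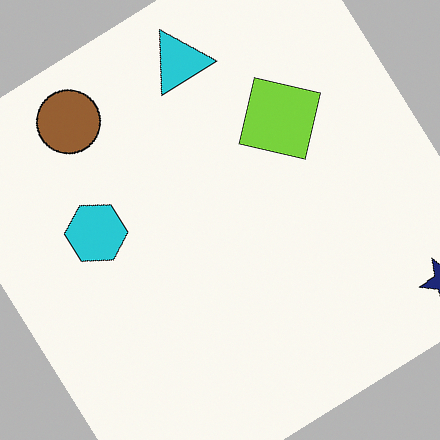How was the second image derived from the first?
The image was rotated counter-clockwise by a large amount — several tens of degrees.

Every shape is tilted by the same angle and the image corners show triangular fill wedges — a whole-image rotation by a non-right angle.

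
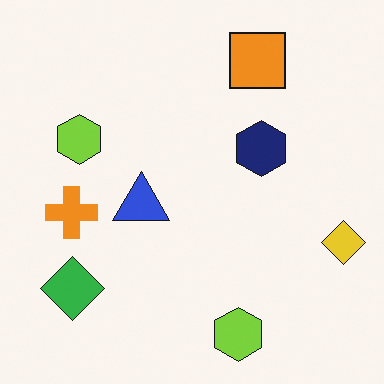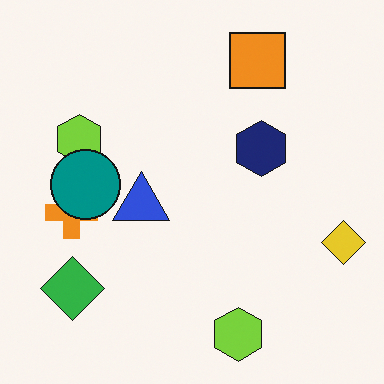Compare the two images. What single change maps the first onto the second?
The image was overlaid with an additional teal circle.

A teal circle appears in the second image that is absent from the first.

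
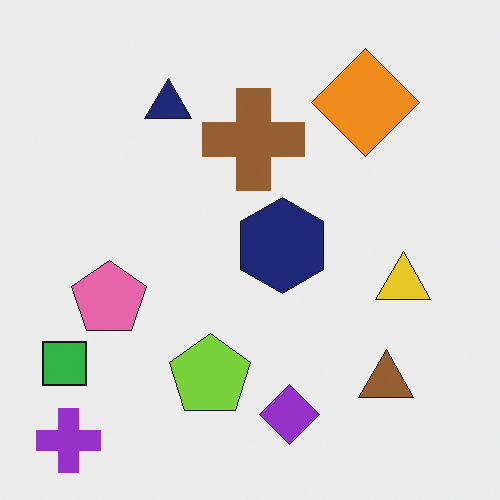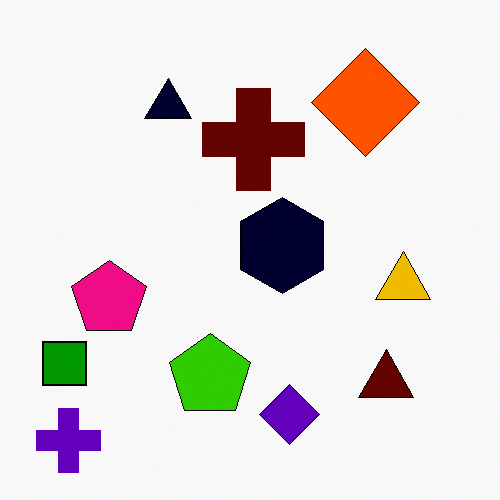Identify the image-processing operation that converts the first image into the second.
This is the original image given much higher contrast.

Tones are pushed away from mid-grey across the whole image — a global contrast change.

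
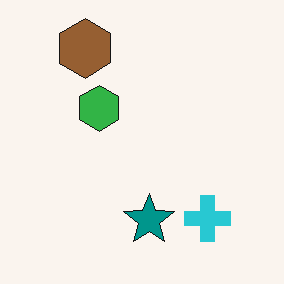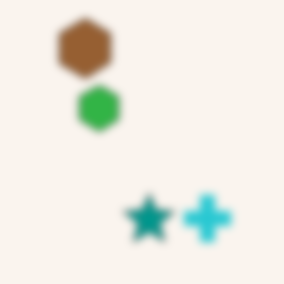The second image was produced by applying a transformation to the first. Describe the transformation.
Noticeably gaussian-blurred.

Shape edges and outlines are uniformly softened across the whole image.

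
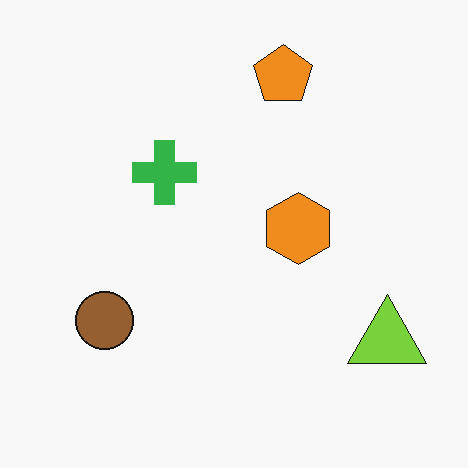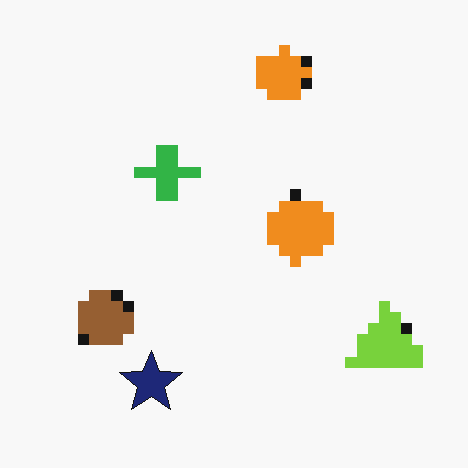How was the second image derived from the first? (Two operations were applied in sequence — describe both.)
The second image is the first heavily pixelated into large blocks, then overlaid with an additional navy star.

Shapes are reduced to large square blocks; fine edges and outlines are lost — a downscale-then-upscale (mosaic) effect. A navy star appears in the second image that is absent from the first.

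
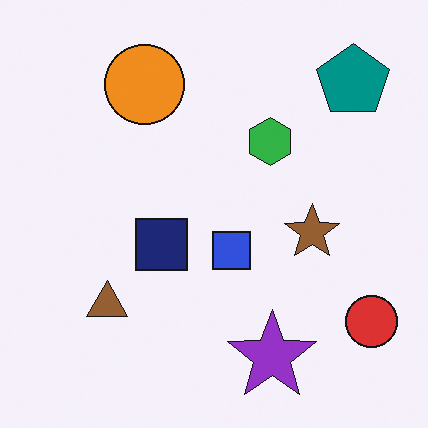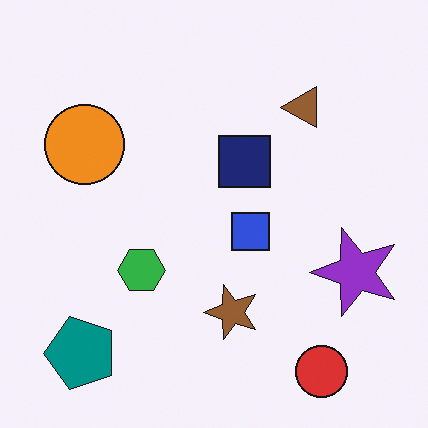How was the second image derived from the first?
It was transposed (reflected across the top-left ↔ bottom-right diagonal).

Shapes have swapped their row and column positions — what was in the top-right is now in the bottom-left — a diagonal reflection.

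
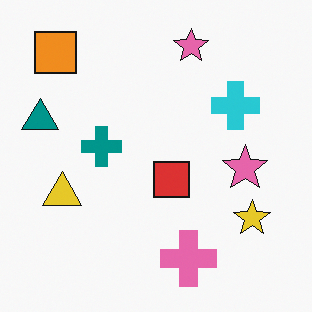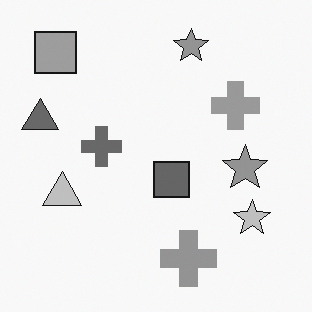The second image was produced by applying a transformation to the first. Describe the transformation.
The second image is the first converted to grayscale.

All color is removed — every shape is now a shade of grey.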